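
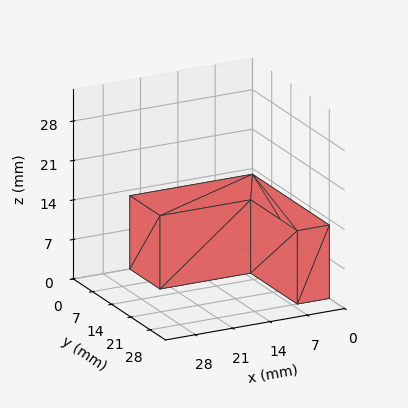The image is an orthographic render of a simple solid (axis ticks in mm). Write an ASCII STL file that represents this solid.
Reading the render: the shape is an L-shaped prism: outer 23 × 28 mm, arm thicknesses ≈ 11 mm (horizontal) and 6 mm (vertical), extruded 13 mm in z (dimensions read to the nearest mm from the axis ticks). For the STL, each face is triangulated and given an outward normal.

solid part
  facet normal 0.0000 0.0000 -1.0000
    outer loop
      vertex 23.0 11.0 0.0
      vertex 23.0 0.0 0.0
      vertex 0.0 0.0 0.0
    endloop
  endfacet
  facet normal 0.0000 0.0000 -1.0000
    outer loop
      vertex 6.0 11.0 0.0
      vertex 23.0 11.0 0.0
      vertex 0.0 0.0 0.0
    endloop
  endfacet
  facet normal 0.0000 0.0000 -1.0000
    outer loop
      vertex 6.0 28.0 0.0
      vertex 6.0 11.0 0.0
      vertex 0.0 0.0 0.0
    endloop
  endfacet
  facet normal 0.0000 0.0000 -1.0000
    outer loop
      vertex 0.0 28.0 0.0
      vertex 6.0 28.0 0.0
      vertex 0.0 0.0 0.0
    endloop
  endfacet
  facet normal 0.0000 0.0000 1.0000
    outer loop
      vertex 0.0 0.0 13.0
      vertex 23.0 0.0 13.0
      vertex 23.0 11.0 13.0
    endloop
  endfacet
  facet normal 0.0000 0.0000 1.0000
    outer loop
      vertex 0.0 0.0 13.0
      vertex 23.0 11.0 13.0
      vertex 6.0 11.0 13.0
    endloop
  endfacet
  facet normal 0.0000 0.0000 1.0000
    outer loop
      vertex 0.0 0.0 13.0
      vertex 6.0 11.0 13.0
      vertex 6.0 28.0 13.0
    endloop
  endfacet
  facet normal 0.0000 0.0000 1.0000
    outer loop
      vertex 0.0 0.0 13.0
      vertex 6.0 28.0 13.0
      vertex 0.0 28.0 13.0
    endloop
  endfacet
  facet normal 0.0000 -1.0000 0.0000
    outer loop
      vertex 0.0 0.0 0.0
      vertex 23.0 0.0 0.0
      vertex 23.0 0.0 13.0
    endloop
  endfacet
  facet normal 0.0000 -1.0000 0.0000
    outer loop
      vertex 0.0 0.0 0.0
      vertex 23.0 0.0 13.0
      vertex 0.0 0.0 13.0
    endloop
  endfacet
  facet normal 1.0000 0.0000 0.0000
    outer loop
      vertex 23.0 0.0 0.0
      vertex 23.0 11.0 0.0
      vertex 23.0 11.0 13.0
    endloop
  endfacet
  facet normal 1.0000 0.0000 0.0000
    outer loop
      vertex 23.0 0.0 0.0
      vertex 23.0 11.0 13.0
      vertex 23.0 0.0 13.0
    endloop
  endfacet
  facet normal 0.0000 1.0000 0.0000
    outer loop
      vertex 23.0 11.0 0.0
      vertex 6.0 11.0 0.0
      vertex 6.0 11.0 13.0
    endloop
  endfacet
  facet normal 0.0000 1.0000 0.0000
    outer loop
      vertex 23.0 11.0 0.0
      vertex 6.0 11.0 13.0
      vertex 23.0 11.0 13.0
    endloop
  endfacet
  facet normal 1.0000 0.0000 0.0000
    outer loop
      vertex 6.0 11.0 0.0
      vertex 6.0 28.0 0.0
      vertex 6.0 28.0 13.0
    endloop
  endfacet
  facet normal 1.0000 0.0000 0.0000
    outer loop
      vertex 6.0 11.0 0.0
      vertex 6.0 28.0 13.0
      vertex 6.0 11.0 13.0
    endloop
  endfacet
  facet normal 0.0000 1.0000 0.0000
    outer loop
      vertex 6.0 28.0 0.0
      vertex 0.0 28.0 0.0
      vertex 0.0 28.0 13.0
    endloop
  endfacet
  facet normal 0.0000 1.0000 0.0000
    outer loop
      vertex 6.0 28.0 0.0
      vertex 0.0 28.0 13.0
      vertex 6.0 28.0 13.0
    endloop
  endfacet
  facet normal -1.0000 0.0000 0.0000
    outer loop
      vertex 0.0 28.0 0.0
      vertex 0.0 0.0 0.0
      vertex 0.0 0.0 13.0
    endloop
  endfacet
  facet normal -1.0000 0.0000 0.0000
    outer loop
      vertex 0.0 28.0 0.0
      vertex 0.0 0.0 13.0
      vertex 0.0 28.0 13.0
    endloop
  endfacet
endsolid part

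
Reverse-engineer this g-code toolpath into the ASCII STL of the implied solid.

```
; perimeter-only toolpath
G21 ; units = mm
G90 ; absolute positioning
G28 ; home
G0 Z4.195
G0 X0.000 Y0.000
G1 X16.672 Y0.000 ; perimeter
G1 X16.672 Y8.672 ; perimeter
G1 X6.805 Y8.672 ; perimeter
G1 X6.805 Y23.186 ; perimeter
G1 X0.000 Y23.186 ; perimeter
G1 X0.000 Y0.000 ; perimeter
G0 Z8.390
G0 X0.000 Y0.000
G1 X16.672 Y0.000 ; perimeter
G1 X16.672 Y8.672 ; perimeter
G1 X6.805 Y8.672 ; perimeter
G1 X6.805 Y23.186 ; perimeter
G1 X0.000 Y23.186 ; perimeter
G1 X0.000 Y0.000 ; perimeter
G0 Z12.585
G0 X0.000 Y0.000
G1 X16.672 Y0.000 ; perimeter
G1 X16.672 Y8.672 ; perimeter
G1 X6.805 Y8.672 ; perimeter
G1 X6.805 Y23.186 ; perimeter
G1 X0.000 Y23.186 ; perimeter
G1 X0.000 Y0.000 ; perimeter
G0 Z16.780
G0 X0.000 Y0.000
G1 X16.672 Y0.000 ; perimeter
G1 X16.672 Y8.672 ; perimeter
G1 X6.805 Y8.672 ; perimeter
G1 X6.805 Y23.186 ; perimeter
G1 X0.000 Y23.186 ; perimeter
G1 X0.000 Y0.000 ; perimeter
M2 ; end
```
solid part
  facet normal 0.0000 0.0000 -1.0000
    outer loop
      vertex 16.672 8.672 0.000
      vertex 16.672 0.000 0.000
      vertex 0.000 0.000 0.000
    endloop
  endfacet
  facet normal 0.0000 0.0000 -1.0000
    outer loop
      vertex 6.805 8.672 0.000
      vertex 16.672 8.672 0.000
      vertex 0.000 0.000 0.000
    endloop
  endfacet
  facet normal 0.0000 0.0000 -1.0000
    outer loop
      vertex 6.805 23.186 0.000
      vertex 6.805 8.672 0.000
      vertex 0.000 0.000 0.000
    endloop
  endfacet
  facet normal 0.0000 0.0000 -1.0000
    outer loop
      vertex 0.000 23.186 0.000
      vertex 6.805 23.186 0.000
      vertex 0.000 0.000 0.000
    endloop
  endfacet
  facet normal 0.0000 0.0000 1.0000
    outer loop
      vertex 0.000 0.000 16.780
      vertex 16.672 0.000 16.780
      vertex 16.672 8.672 16.780
    endloop
  endfacet
  facet normal 0.0000 0.0000 1.0000
    outer loop
      vertex 0.000 0.000 16.780
      vertex 16.672 8.672 16.780
      vertex 6.805 8.672 16.780
    endloop
  endfacet
  facet normal 0.0000 0.0000 1.0000
    outer loop
      vertex 0.000 0.000 16.780
      vertex 6.805 8.672 16.780
      vertex 6.805 23.186 16.780
    endloop
  endfacet
  facet normal 0.0000 0.0000 1.0000
    outer loop
      vertex 0.000 0.000 16.780
      vertex 6.805 23.186 16.780
      vertex 0.000 23.186 16.780
    endloop
  endfacet
  facet normal 0.0000 -1.0000 0.0000
    outer loop
      vertex 0.000 0.000 0.000
      vertex 16.672 0.000 0.000
      vertex 16.672 0.000 16.780
    endloop
  endfacet
  facet normal 0.0000 -1.0000 0.0000
    outer loop
      vertex 0.000 0.000 0.000
      vertex 16.672 0.000 16.780
      vertex 0.000 0.000 16.780
    endloop
  endfacet
  facet normal 1.0000 0.0000 0.0000
    outer loop
      vertex 16.672 0.000 0.000
      vertex 16.672 8.672 0.000
      vertex 16.672 8.672 16.780
    endloop
  endfacet
  facet normal 1.0000 0.0000 0.0000
    outer loop
      vertex 16.672 0.000 0.000
      vertex 16.672 8.672 16.780
      vertex 16.672 0.000 16.780
    endloop
  endfacet
  facet normal 0.0000 1.0000 0.0000
    outer loop
      vertex 16.672 8.672 0.000
      vertex 6.805 8.672 0.000
      vertex 6.805 8.672 16.780
    endloop
  endfacet
  facet normal 0.0000 1.0000 0.0000
    outer loop
      vertex 16.672 8.672 0.000
      vertex 6.805 8.672 16.780
      vertex 16.672 8.672 16.780
    endloop
  endfacet
  facet normal 1.0000 0.0000 0.0000
    outer loop
      vertex 6.805 8.672 0.000
      vertex 6.805 23.186 0.000
      vertex 6.805 23.186 16.780
    endloop
  endfacet
  facet normal 1.0000 0.0000 0.0000
    outer loop
      vertex 6.805 8.672 0.000
      vertex 6.805 23.186 16.780
      vertex 6.805 8.672 16.780
    endloop
  endfacet
  facet normal 0.0000 1.0000 0.0000
    outer loop
      vertex 6.805 23.186 0.000
      vertex 0.000 23.186 0.000
      vertex 0.000 23.186 16.780
    endloop
  endfacet
  facet normal 0.0000 1.0000 0.0000
    outer loop
      vertex 6.805 23.186 0.000
      vertex 0.000 23.186 16.780
      vertex 6.805 23.186 16.780
    endloop
  endfacet
  facet normal -1.0000 0.0000 0.0000
    outer loop
      vertex 0.000 23.186 0.000
      vertex 0.000 0.000 0.000
      vertex 0.000 0.000 16.780
    endloop
  endfacet
  facet normal -1.0000 0.0000 0.0000
    outer loop
      vertex 0.000 23.186 0.000
      vertex 0.000 0.000 16.780
      vertex 0.000 23.186 16.780
    endloop
  endfacet
endsolid part

The G0 Z moves step by Δz≈4.195 mm. Every layer's G1 loop is the same polygon, so the solid is a straight extrusion of it from z=0 to z≈16.8. Closing with flat bottom and top caps and triangulating gives 20 facets — an L-shaped prism: outer 16.7 × 23.2 mm, arm thicknesses ≈ 8.67 mm (horizontal) and 6.8 mm (vertical), extruded 16.8 mm in z.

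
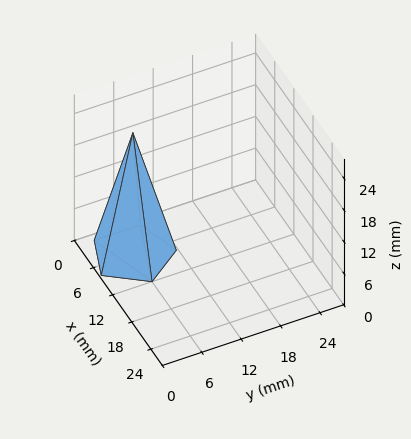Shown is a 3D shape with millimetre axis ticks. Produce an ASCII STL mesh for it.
Reading the render: the shape is a regular 5-sided pyramid, base circumscribed radius ≈ 6 mm, apex at z ≈ 23 mm (dimensions read to the nearest mm from the axis ticks). For the STL, each face is triangulated and given an outward normal.

solid part
  facet normal 0.0000 0.0000 -1.0000
    outer loop
      vertex 1.15 9.53 0.00
      vertex 7.85 11.71 0.00
      vertex 12.00 6.00 0.00
    endloop
  endfacet
  facet normal 0.0000 0.0000 -1.0000
    outer loop
      vertex 1.15 2.47 0.00
      vertex 1.15 9.53 0.00
      vertex 12.00 6.00 0.00
    endloop
  endfacet
  facet normal 0.0000 0.0000 -1.0000
    outer loop
      vertex 7.85 0.29 0.00
      vertex 1.15 2.47 0.00
      vertex 12.00 6.00 0.00
    endloop
  endfacet
  facet normal 0.7915 0.5753 0.2065
    outer loop
      vertex 12.00 6.00 0.00
      vertex 7.85 11.71 0.00
      vertex 6.00 6.00 23.00
    endloop
  endfacet
  facet normal -0.3027 0.9304 0.2066
    outer loop
      vertex 7.85 11.71 0.00
      vertex 1.15 9.53 0.00
      vertex 6.00 6.00 23.00
    endloop
  endfacet
  facet normal -0.9785 0.0000 0.2063
    outer loop
      vertex 1.15 9.53 0.00
      vertex 1.15 2.47 0.00
      vertex 6.00 6.00 23.00
    endloop
  endfacet
  facet normal -0.3027 -0.9304 0.2066
    outer loop
      vertex 1.15 2.47 0.00
      vertex 7.85 0.29 0.00
      vertex 6.00 6.00 23.00
    endloop
  endfacet
  facet normal 0.7915 -0.5753 0.2065
    outer loop
      vertex 7.85 0.29 0.00
      vertex 12.00 6.00 0.00
      vertex 6.00 6.00 23.00
    endloop
  endfacet
endsolid part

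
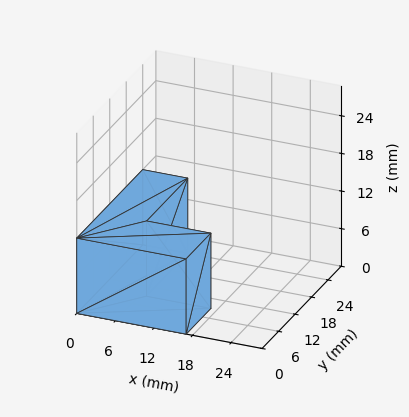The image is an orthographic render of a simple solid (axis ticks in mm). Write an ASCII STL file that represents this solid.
Reading the render: the shape is an L-shaped prism: outer 17 × 24 mm, arm thicknesses ≈ 9 mm (horizontal) and 7 mm (vertical), extruded 12 mm in z (dimensions read to the nearest mm from the axis ticks). For the STL, each face is triangulated and given an outward normal.

solid part
  facet normal 0.0000 0.0000 -1.0000
    outer loop
      vertex 17.000 9.000 0.000
      vertex 17.000 0.000 0.000
      vertex 0.000 0.000 0.000
    endloop
  endfacet
  facet normal 0.0000 0.0000 -1.0000
    outer loop
      vertex 7.000 9.000 0.000
      vertex 17.000 9.000 0.000
      vertex 0.000 0.000 0.000
    endloop
  endfacet
  facet normal 0.0000 0.0000 -1.0000
    outer loop
      vertex 7.000 24.000 0.000
      vertex 7.000 9.000 0.000
      vertex 0.000 0.000 0.000
    endloop
  endfacet
  facet normal 0.0000 0.0000 -1.0000
    outer loop
      vertex 0.000 24.000 0.000
      vertex 7.000 24.000 0.000
      vertex 0.000 0.000 0.000
    endloop
  endfacet
  facet normal 0.0000 0.0000 1.0000
    outer loop
      vertex 0.000 0.000 12.000
      vertex 17.000 0.000 12.000
      vertex 17.000 9.000 12.000
    endloop
  endfacet
  facet normal 0.0000 0.0000 1.0000
    outer loop
      vertex 0.000 0.000 12.000
      vertex 17.000 9.000 12.000
      vertex 7.000 9.000 12.000
    endloop
  endfacet
  facet normal 0.0000 0.0000 1.0000
    outer loop
      vertex 0.000 0.000 12.000
      vertex 7.000 9.000 12.000
      vertex 7.000 24.000 12.000
    endloop
  endfacet
  facet normal 0.0000 0.0000 1.0000
    outer loop
      vertex 0.000 0.000 12.000
      vertex 7.000 24.000 12.000
      vertex 0.000 24.000 12.000
    endloop
  endfacet
  facet normal 0.0000 -1.0000 0.0000
    outer loop
      vertex 0.000 0.000 0.000
      vertex 17.000 0.000 0.000
      vertex 17.000 0.000 12.000
    endloop
  endfacet
  facet normal 0.0000 -1.0000 0.0000
    outer loop
      vertex 0.000 0.000 0.000
      vertex 17.000 0.000 12.000
      vertex 0.000 0.000 12.000
    endloop
  endfacet
  facet normal 1.0000 0.0000 0.0000
    outer loop
      vertex 17.000 0.000 0.000
      vertex 17.000 9.000 0.000
      vertex 17.000 9.000 12.000
    endloop
  endfacet
  facet normal 1.0000 0.0000 0.0000
    outer loop
      vertex 17.000 0.000 0.000
      vertex 17.000 9.000 12.000
      vertex 17.000 0.000 12.000
    endloop
  endfacet
  facet normal 0.0000 1.0000 0.0000
    outer loop
      vertex 17.000 9.000 0.000
      vertex 7.000 9.000 0.000
      vertex 7.000 9.000 12.000
    endloop
  endfacet
  facet normal 0.0000 1.0000 0.0000
    outer loop
      vertex 17.000 9.000 0.000
      vertex 7.000 9.000 12.000
      vertex 17.000 9.000 12.000
    endloop
  endfacet
  facet normal 1.0000 0.0000 0.0000
    outer loop
      vertex 7.000 9.000 0.000
      vertex 7.000 24.000 0.000
      vertex 7.000 24.000 12.000
    endloop
  endfacet
  facet normal 1.0000 0.0000 0.0000
    outer loop
      vertex 7.000 9.000 0.000
      vertex 7.000 24.000 12.000
      vertex 7.000 9.000 12.000
    endloop
  endfacet
  facet normal 0.0000 1.0000 0.0000
    outer loop
      vertex 7.000 24.000 0.000
      vertex 0.000 24.000 0.000
      vertex 0.000 24.000 12.000
    endloop
  endfacet
  facet normal 0.0000 1.0000 0.0000
    outer loop
      vertex 7.000 24.000 0.000
      vertex 0.000 24.000 12.000
      vertex 7.000 24.000 12.000
    endloop
  endfacet
  facet normal -1.0000 0.0000 0.0000
    outer loop
      vertex 0.000 24.000 0.000
      vertex 0.000 0.000 0.000
      vertex 0.000 0.000 12.000
    endloop
  endfacet
  facet normal -1.0000 0.0000 0.0000
    outer loop
      vertex 0.000 24.000 0.000
      vertex 0.000 0.000 12.000
      vertex 0.000 24.000 12.000
    endloop
  endfacet
endsolid part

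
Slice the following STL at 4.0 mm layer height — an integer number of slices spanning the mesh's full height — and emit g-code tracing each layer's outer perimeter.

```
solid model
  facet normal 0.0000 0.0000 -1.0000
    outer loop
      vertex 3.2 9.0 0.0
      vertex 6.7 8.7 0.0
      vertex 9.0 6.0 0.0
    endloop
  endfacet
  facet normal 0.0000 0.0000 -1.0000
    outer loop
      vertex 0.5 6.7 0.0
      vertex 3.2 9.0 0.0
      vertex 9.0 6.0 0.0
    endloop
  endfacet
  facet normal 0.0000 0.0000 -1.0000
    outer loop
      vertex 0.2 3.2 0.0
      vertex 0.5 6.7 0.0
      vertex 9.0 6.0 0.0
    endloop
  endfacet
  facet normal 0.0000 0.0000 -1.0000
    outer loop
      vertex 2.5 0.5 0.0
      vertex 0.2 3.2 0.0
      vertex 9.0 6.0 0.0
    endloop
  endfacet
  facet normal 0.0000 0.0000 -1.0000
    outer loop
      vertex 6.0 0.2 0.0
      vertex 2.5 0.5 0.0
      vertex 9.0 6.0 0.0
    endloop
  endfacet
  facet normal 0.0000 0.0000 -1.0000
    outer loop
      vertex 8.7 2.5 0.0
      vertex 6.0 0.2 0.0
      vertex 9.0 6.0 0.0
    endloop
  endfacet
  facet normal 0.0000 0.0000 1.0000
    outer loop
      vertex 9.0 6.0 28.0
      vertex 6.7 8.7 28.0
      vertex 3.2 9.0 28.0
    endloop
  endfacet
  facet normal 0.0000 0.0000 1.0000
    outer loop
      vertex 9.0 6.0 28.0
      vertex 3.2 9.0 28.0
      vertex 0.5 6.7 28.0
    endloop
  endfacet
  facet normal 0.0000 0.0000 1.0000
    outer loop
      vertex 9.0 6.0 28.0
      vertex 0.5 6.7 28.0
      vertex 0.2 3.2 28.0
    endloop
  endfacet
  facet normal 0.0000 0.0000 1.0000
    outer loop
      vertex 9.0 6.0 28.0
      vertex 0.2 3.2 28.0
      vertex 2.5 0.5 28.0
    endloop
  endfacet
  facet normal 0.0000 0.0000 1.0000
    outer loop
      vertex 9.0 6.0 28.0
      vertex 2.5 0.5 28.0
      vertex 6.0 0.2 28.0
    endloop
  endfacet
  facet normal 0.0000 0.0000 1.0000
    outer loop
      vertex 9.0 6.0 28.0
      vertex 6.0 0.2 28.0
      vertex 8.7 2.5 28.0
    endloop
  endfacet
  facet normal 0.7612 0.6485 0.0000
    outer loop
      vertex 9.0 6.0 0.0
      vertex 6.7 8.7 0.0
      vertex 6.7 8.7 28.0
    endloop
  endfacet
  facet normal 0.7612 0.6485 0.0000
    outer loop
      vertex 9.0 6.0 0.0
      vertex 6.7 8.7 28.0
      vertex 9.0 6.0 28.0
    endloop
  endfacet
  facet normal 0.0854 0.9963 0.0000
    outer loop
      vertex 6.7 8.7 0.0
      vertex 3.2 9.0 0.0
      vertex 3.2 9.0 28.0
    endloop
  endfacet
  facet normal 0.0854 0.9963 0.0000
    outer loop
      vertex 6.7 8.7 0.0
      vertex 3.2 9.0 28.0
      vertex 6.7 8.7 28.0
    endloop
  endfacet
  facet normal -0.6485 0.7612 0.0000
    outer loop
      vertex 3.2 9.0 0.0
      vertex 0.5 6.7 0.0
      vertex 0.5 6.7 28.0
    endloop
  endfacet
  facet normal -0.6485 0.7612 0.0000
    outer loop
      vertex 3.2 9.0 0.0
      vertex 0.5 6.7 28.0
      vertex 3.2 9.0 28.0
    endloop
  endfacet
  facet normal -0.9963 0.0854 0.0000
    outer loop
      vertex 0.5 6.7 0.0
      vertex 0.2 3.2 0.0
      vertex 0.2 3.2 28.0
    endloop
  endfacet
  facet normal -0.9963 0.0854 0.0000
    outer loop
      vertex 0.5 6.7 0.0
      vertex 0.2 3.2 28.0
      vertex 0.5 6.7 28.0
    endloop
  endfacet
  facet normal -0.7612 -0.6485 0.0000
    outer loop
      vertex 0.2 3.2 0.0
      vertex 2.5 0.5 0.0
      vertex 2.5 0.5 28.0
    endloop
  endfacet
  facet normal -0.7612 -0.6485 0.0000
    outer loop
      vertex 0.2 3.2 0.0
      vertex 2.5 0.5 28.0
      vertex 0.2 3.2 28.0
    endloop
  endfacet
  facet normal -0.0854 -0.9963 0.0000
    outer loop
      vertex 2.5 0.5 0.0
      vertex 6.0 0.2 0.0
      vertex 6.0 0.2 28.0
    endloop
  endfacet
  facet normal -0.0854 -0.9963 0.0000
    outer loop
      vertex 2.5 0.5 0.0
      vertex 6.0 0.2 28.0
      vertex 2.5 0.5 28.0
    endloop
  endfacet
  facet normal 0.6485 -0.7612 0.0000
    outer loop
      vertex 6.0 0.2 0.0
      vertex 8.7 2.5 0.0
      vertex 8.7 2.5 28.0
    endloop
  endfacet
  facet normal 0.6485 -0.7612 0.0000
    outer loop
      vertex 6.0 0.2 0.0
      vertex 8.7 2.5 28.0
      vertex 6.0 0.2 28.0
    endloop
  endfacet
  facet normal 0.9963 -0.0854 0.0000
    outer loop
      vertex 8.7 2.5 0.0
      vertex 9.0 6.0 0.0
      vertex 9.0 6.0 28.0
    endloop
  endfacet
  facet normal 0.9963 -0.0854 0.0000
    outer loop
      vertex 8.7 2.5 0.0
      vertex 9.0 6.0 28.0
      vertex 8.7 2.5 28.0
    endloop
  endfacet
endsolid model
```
; perimeter-only toolpath
G21 ; units = mm
G90 ; absolute positioning
G28 ; home
; layer 1
G0 Z4.0
G0 X9.0 Y6.0
G1 X6.7 Y8.7
G1 X3.2 Y9.0
G1 X0.5 Y6.7
G1 X0.2 Y3.2
G1 X2.5 Y0.5
G1 X6.0 Y0.2
G1 X8.7 Y2.5
G1 X9.0 Y6.0
; layer 2
G0 Z8.0
G0 X9.0 Y6.0
G1 X6.7 Y8.7
G1 X3.2 Y9.0
G1 X0.5 Y6.7
G1 X0.2 Y3.2
G1 X2.5 Y0.5
G1 X6.0 Y0.2
G1 X8.7 Y2.5
G1 X9.0 Y6.0
; layer 3
G0 Z12.0
G0 X9.0 Y6.0
G1 X6.7 Y8.7
G1 X3.2 Y9.0
G1 X0.5 Y6.7
G1 X0.2 Y3.2
G1 X2.5 Y0.5
G1 X6.0 Y0.2
G1 X8.7 Y2.5
G1 X9.0 Y6.0
; layer 4
G0 Z16.0
G0 X9.0 Y6.0
G1 X6.7 Y8.7
G1 X3.2 Y9.0
G1 X0.5 Y6.7
G1 X0.2 Y3.2
G1 X2.5 Y0.5
G1 X6.0 Y0.2
G1 X8.7 Y2.5
G1 X9.0 Y6.0
; layer 5
G0 Z20.0
G0 X9.0 Y6.0
G1 X6.7 Y8.7
G1 X3.2 Y9.0
G1 X0.5 Y6.7
G1 X0.2 Y3.2
G1 X2.5 Y0.5
G1 X6.0 Y0.2
G1 X8.7 Y2.5
G1 X9.0 Y6.0
; layer 6
G0 Z24.0
G0 X9.0 Y6.0
G1 X6.7 Y8.7
G1 X3.2 Y9.0
G1 X0.5 Y6.7
G1 X0.2 Y3.2
G1 X2.5 Y0.5
G1 X6.0 Y0.2
G1 X8.7 Y2.5
G1 X9.0 Y6.0
; layer 7
G0 Z28.0
G0 X9.0 Y6.0
G1 X6.7 Y8.7
G1 X3.2 Y9.0
G1 X0.5 Y6.7
G1 X0.2 Y3.2
G1 X2.5 Y0.5
G1 X6.0 Y0.2
G1 X8.7 Y2.5
G1 X9.0 Y6.0
M2 ; end

The solid is a regular 8-sided prism (a cylinder approximated with 8 flat sides), circumscribed radius ≈ 4.6 mm, height ≈ 28 mm. Slicing at Δz = 4.0 mm — 7 equal slices spanning the solid's height, so layer i sits at z = i·h/7 — gives 7 non-empty perimeters. Each is a 8-segment closed polygon; G0 lifts to the layer z and rapids to the start vertex, then G1 traces the edges.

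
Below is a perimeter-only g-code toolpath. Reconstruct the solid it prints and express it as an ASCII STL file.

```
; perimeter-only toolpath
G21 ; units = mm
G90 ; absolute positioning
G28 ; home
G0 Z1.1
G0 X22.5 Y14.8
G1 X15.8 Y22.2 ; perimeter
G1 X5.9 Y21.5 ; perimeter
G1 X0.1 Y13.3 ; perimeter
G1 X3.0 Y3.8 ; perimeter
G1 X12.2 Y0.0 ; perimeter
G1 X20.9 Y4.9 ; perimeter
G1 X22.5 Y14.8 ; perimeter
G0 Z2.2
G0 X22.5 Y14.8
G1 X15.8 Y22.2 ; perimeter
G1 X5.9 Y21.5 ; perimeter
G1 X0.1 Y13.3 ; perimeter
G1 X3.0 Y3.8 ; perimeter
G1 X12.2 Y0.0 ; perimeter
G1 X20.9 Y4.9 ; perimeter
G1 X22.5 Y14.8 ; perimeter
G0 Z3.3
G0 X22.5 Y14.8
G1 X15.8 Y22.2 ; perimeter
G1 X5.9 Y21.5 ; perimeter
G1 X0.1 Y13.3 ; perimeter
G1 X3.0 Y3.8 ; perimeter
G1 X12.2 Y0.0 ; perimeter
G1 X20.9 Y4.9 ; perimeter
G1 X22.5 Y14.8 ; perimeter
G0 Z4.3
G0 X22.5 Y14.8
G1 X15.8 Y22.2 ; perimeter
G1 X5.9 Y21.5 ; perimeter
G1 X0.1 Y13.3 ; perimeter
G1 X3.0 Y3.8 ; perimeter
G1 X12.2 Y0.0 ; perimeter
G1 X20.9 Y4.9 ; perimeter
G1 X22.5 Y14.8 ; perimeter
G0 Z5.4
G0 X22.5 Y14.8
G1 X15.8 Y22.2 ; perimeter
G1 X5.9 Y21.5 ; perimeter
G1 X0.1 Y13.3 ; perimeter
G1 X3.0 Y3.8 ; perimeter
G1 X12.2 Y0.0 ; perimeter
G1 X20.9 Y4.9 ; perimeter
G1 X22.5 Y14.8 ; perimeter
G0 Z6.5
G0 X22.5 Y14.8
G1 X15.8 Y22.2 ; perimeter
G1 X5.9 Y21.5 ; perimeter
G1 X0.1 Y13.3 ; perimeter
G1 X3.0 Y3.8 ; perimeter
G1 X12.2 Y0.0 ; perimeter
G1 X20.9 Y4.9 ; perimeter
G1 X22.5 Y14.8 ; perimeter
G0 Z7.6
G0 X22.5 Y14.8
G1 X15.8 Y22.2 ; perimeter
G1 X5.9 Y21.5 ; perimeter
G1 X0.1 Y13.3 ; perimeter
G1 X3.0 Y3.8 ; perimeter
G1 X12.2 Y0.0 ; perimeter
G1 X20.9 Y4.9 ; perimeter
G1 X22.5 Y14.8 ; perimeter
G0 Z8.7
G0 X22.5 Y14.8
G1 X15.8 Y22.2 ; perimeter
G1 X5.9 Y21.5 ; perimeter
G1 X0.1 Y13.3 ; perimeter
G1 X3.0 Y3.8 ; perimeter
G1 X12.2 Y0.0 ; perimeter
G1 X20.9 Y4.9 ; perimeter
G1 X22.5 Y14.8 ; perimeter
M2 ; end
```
solid part
  facet normal 0.0000 0.0000 -1.0000
    outer loop
      vertex 5.9 21.5 0.0
      vertex 15.8 22.2 0.0
      vertex 22.5 14.8 0.0
    endloop
  endfacet
  facet normal 0.0000 0.0000 -1.0000
    outer loop
      vertex 0.1 13.3 0.0
      vertex 5.9 21.5 0.0
      vertex 22.5 14.8 0.0
    endloop
  endfacet
  facet normal 0.0000 0.0000 -1.0000
    outer loop
      vertex 3.0 3.8 0.0
      vertex 0.1 13.3 0.0
      vertex 22.5 14.8 0.0
    endloop
  endfacet
  facet normal 0.0000 0.0000 -1.0000
    outer loop
      vertex 12.2 0.0 0.0
      vertex 3.0 3.8 0.0
      vertex 22.5 14.8 0.0
    endloop
  endfacet
  facet normal 0.0000 0.0000 -1.0000
    outer loop
      vertex 20.9 4.9 0.0
      vertex 12.2 0.0 0.0
      vertex 22.5 14.8 0.0
    endloop
  endfacet
  facet normal 0.0000 0.0000 1.0000
    outer loop
      vertex 22.5 14.8 8.7
      vertex 15.8 22.2 8.7
      vertex 5.9 21.5 8.7
    endloop
  endfacet
  facet normal 0.0000 0.0000 1.0000
    outer loop
      vertex 22.5 14.8 8.7
      vertex 5.9 21.5 8.7
      vertex 0.1 13.3 8.7
    endloop
  endfacet
  facet normal 0.0000 0.0000 1.0000
    outer loop
      vertex 22.5 14.8 8.7
      vertex 0.1 13.3 8.7
      vertex 3.0 3.8 8.7
    endloop
  endfacet
  facet normal 0.0000 0.0000 1.0000
    outer loop
      vertex 22.5 14.8 8.7
      vertex 3.0 3.8 8.7
      vertex 12.2 0.0 8.7
    endloop
  endfacet
  facet normal 0.0000 0.0000 1.0000
    outer loop
      vertex 22.5 14.8 8.7
      vertex 12.2 0.0 8.7
      vertex 20.9 4.9 8.7
    endloop
  endfacet
  facet normal 0.7413 0.6712 0.0000
    outer loop
      vertex 22.5 14.8 0.0
      vertex 15.8 22.2 0.0
      vertex 15.8 22.2 8.7
    endloop
  endfacet
  facet normal 0.7413 0.6712 0.0000
    outer loop
      vertex 22.5 14.8 0.0
      vertex 15.8 22.2 8.7
      vertex 22.5 14.8 8.7
    endloop
  endfacet
  facet normal -0.0705 0.9975 0.0000
    outer loop
      vertex 15.8 22.2 0.0
      vertex 5.9 21.5 0.0
      vertex 5.9 21.5 8.7
    endloop
  endfacet
  facet normal -0.0705 0.9975 0.0000
    outer loop
      vertex 15.8 22.2 0.0
      vertex 5.9 21.5 8.7
      vertex 15.8 22.2 8.7
    endloop
  endfacet
  facet normal -0.8164 0.5775 0.0000
    outer loop
      vertex 5.9 21.5 0.0
      vertex 0.1 13.3 0.0
      vertex 0.1 13.3 8.7
    endloop
  endfacet
  facet normal -0.8164 0.5775 0.0000
    outer loop
      vertex 5.9 21.5 0.0
      vertex 0.1 13.3 8.7
      vertex 5.9 21.5 8.7
    endloop
  endfacet
  facet normal -0.9564 -0.2920 0.0000
    outer loop
      vertex 0.1 13.3 0.0
      vertex 3.0 3.8 0.0
      vertex 3.0 3.8 8.7
    endloop
  endfacet
  facet normal -0.9564 -0.2920 0.0000
    outer loop
      vertex 0.1 13.3 0.0
      vertex 3.0 3.8 8.7
      vertex 0.1 13.3 8.7
    endloop
  endfacet
  facet normal -0.3818 -0.9243 0.0000
    outer loop
      vertex 3.0 3.8 0.0
      vertex 12.2 0.0 0.0
      vertex 12.2 0.0 8.7
    endloop
  endfacet
  facet normal -0.3818 -0.9243 0.0000
    outer loop
      vertex 3.0 3.8 0.0
      vertex 12.2 0.0 8.7
      vertex 3.0 3.8 8.7
    endloop
  endfacet
  facet normal 0.4907 -0.8713 0.0000
    outer loop
      vertex 12.2 0.0 0.0
      vertex 20.9 4.9 0.0
      vertex 20.9 4.9 8.7
    endloop
  endfacet
  facet normal 0.4907 -0.8713 0.0000
    outer loop
      vertex 12.2 0.0 0.0
      vertex 20.9 4.9 8.7
      vertex 12.2 0.0 8.7
    endloop
  endfacet
  facet normal 0.9872 -0.1595 0.0000
    outer loop
      vertex 20.9 4.9 0.0
      vertex 22.5 14.8 0.0
      vertex 22.5 14.8 8.7
    endloop
  endfacet
  facet normal 0.9872 -0.1595 0.0000
    outer loop
      vertex 20.9 4.9 0.0
      vertex 22.5 14.8 8.7
      vertex 20.9 4.9 8.7
    endloop
  endfacet
endsolid part

The G0 Z moves step by Δz≈1.1 mm. Every layer's G1 loop is the same polygon, so the solid is a straight extrusion of it from z=0 to z≈8.7. Closing with flat bottom and top caps and triangulating gives 24 facets — a regular 7-sided prism (a cylinder approximated with 7 flat sides), circumscribed radius ≈ 11.5 mm, height ≈ 8.7 mm.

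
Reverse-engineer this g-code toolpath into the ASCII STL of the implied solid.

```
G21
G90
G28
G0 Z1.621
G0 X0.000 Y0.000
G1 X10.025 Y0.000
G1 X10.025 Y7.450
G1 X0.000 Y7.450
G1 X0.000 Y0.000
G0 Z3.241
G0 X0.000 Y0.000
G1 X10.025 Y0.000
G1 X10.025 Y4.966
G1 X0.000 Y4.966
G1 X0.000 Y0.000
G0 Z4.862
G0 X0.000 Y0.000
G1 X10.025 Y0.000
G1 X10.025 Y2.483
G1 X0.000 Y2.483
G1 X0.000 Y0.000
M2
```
solid part
  facet normal 0.0000 0.0000 -1.0000
    outer loop
      vertex 10.025 9.933 0.000
      vertex 10.025 0.000 0.000
      vertex 0.000 0.000 0.000
    endloop
  endfacet
  facet normal 0.0000 0.0000 -1.0000
    outer loop
      vertex 0.000 9.933 0.000
      vertex 10.025 9.933 0.000
      vertex 0.000 0.000 0.000
    endloop
  endfacet
  facet normal 0.0000 -1.0000 0.0000
    outer loop
      vertex 0.000 0.000 0.000
      vertex 10.025 0.000 0.000
      vertex 10.025 0.000 6.482
    endloop
  endfacet
  facet normal 0.0000 -1.0000 0.0000
    outer loop
      vertex 0.000 0.000 0.000
      vertex 10.025 0.000 6.482
      vertex 0.000 0.000 6.482
    endloop
  endfacet
  facet normal 0.0000 0.5465 0.8375
    outer loop
      vertex 0.000 0.000 6.482
      vertex 10.025 0.000 6.482
      vertex 10.025 9.933 0.000
    endloop
  endfacet
  facet normal 0.0000 0.5465 0.8375
    outer loop
      vertex 0.000 0.000 6.482
      vertex 10.025 9.933 0.000
      vertex 0.000 9.933 0.000
    endloop
  endfacet
  facet normal -1.0000 0.0000 0.0000
    outer loop
      vertex 0.000 0.000 6.482
      vertex 0.000 9.933 0.000
      vertex 0.000 0.000 0.000
    endloop
  endfacet
  facet normal 1.0000 0.0000 0.0000
    outer loop
      vertex 10.025 0.000 0.000
      vertex 10.025 9.933 0.000
      vertex 10.025 0.000 6.482
    endloop
  endfacet
endsolid part

The G0 Z moves step by Δz≈1.621 mm. The G1 loops shrink linearly with z, so the solid tapers from its base footprint up to z≈6.48. Closing with a flat bottom cap and the tapered top and triangulating gives 8 facets — a wedge (ramp): 10 × 9.93 mm base, rising to 6.48 mm along the y=0 edge and sloping linearly to z=0 at y=9.93.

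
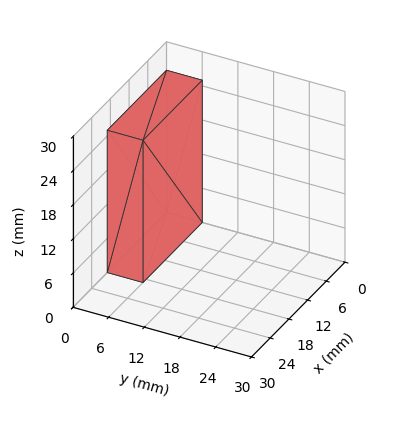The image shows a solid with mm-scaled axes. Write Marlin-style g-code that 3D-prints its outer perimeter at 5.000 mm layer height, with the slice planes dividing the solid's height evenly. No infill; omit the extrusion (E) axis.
Reading the render: the shape is a rectangular box, roughly 19 × 6 mm footprint and 25 mm tall (dimensions read to the nearest mm from the axis ticks). For the g-code, the solid's height is divided into equal slices at the stated Δz and each level perimeter traced with G1 moves after a G0 lift.

; perimeter-only toolpath
G21 ; units = mm
G90 ; absolute positioning
G28 ; home
; layer 1
G0 Z5.000
G0 X0.000 Y0.000
G1 X19.000 Y0.000
G1 X19.000 Y6.000
G1 X0.000 Y6.000
G1 X0.000 Y0.000
; layer 2
G0 Z10.000
G0 X0.000 Y0.000
G1 X19.000 Y0.000
G1 X19.000 Y6.000
G1 X0.000 Y6.000
G1 X0.000 Y0.000
; layer 3
G0 Z15.000
G0 X0.000 Y0.000
G1 X19.000 Y0.000
G1 X19.000 Y6.000
G1 X0.000 Y6.000
G1 X0.000 Y0.000
; layer 4
G0 Z20.000
G0 X0.000 Y0.000
G1 X19.000 Y0.000
G1 X19.000 Y6.000
G1 X0.000 Y6.000
G1 X0.000 Y0.000
; layer 5
G0 Z25.000
G0 X0.000 Y0.000
G1 X19.000 Y0.000
G1 X19.000 Y6.000
G1 X0.000 Y6.000
G1 X0.000 Y0.000
M2 ; end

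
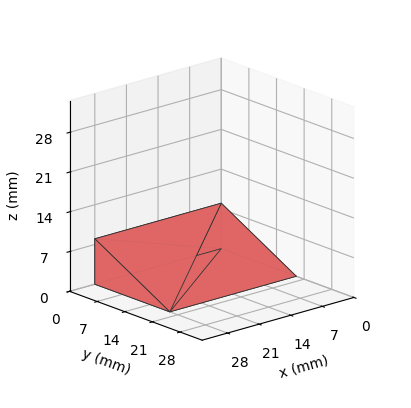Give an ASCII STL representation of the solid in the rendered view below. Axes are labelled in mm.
Reading the render: the shape is a wedge (ramp): 28 × 19 mm base, rising to 8 mm along the y=0 edge and sloping linearly to z=0 at y=19 (dimensions read to the nearest mm from the axis ticks). For the STL, each face is triangulated and given an outward normal.

solid part
  facet normal 0.0000 0.0000 -1.0000
    outer loop
      vertex 28.0 19.0 0.0
      vertex 28.0 0.0 0.0
      vertex 0.0 0.0 0.0
    endloop
  endfacet
  facet normal 0.0000 0.0000 -1.0000
    outer loop
      vertex 0.0 19.0 0.0
      vertex 28.0 19.0 0.0
      vertex 0.0 0.0 0.0
    endloop
  endfacet
  facet normal 0.0000 -1.0000 0.0000
    outer loop
      vertex 0.0 0.0 0.0
      vertex 28.0 0.0 0.0
      vertex 28.0 0.0 8.0
    endloop
  endfacet
  facet normal 0.0000 -1.0000 0.0000
    outer loop
      vertex 0.0 0.0 0.0
      vertex 28.0 0.0 8.0
      vertex 0.0 0.0 8.0
    endloop
  endfacet
  facet normal 0.0000 0.3881 0.9216
    outer loop
      vertex 0.0 0.0 8.0
      vertex 28.0 0.0 8.0
      vertex 28.0 19.0 0.0
    endloop
  endfacet
  facet normal 0.0000 0.3881 0.9216
    outer loop
      vertex 0.0 0.0 8.0
      vertex 28.0 19.0 0.0
      vertex 0.0 19.0 0.0
    endloop
  endfacet
  facet normal -1.0000 0.0000 0.0000
    outer loop
      vertex 0.0 0.0 8.0
      vertex 0.0 19.0 0.0
      vertex 0.0 0.0 0.0
    endloop
  endfacet
  facet normal 1.0000 0.0000 0.0000
    outer loop
      vertex 28.0 0.0 0.0
      vertex 28.0 19.0 0.0
      vertex 28.0 0.0 8.0
    endloop
  endfacet
endsolid part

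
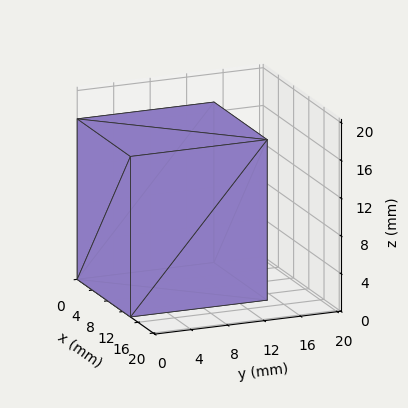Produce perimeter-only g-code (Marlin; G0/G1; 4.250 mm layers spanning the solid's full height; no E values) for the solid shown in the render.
Reading the render: the shape is a rectangular box, roughly 14 × 15 mm footprint and 17 mm tall (dimensions read to the nearest mm from the axis ticks). For the g-code, the solid's height is divided into equal slices at the stated Δz and each level perimeter traced with G1 moves after a G0 lift.

; perimeter-only toolpath
G21 ; units = mm
G90 ; absolute positioning
G28 ; home
; layer 1
G0 Z4.250
G0 X0.000 Y0.000
G1 X14.000 Y0.000
G1 X14.000 Y15.000
G1 X0.000 Y15.000
G1 X0.000 Y0.000
; layer 2
G0 Z8.500
G0 X0.000 Y0.000
G1 X14.000 Y0.000
G1 X14.000 Y15.000
G1 X0.000 Y15.000
G1 X0.000 Y0.000
; layer 3
G0 Z12.750
G0 X0.000 Y0.000
G1 X14.000 Y0.000
G1 X14.000 Y15.000
G1 X0.000 Y15.000
G1 X0.000 Y0.000
; layer 4
G0 Z17.000
G0 X0.000 Y0.000
G1 X14.000 Y0.000
G1 X14.000 Y15.000
G1 X0.000 Y15.000
G1 X0.000 Y0.000
M2 ; end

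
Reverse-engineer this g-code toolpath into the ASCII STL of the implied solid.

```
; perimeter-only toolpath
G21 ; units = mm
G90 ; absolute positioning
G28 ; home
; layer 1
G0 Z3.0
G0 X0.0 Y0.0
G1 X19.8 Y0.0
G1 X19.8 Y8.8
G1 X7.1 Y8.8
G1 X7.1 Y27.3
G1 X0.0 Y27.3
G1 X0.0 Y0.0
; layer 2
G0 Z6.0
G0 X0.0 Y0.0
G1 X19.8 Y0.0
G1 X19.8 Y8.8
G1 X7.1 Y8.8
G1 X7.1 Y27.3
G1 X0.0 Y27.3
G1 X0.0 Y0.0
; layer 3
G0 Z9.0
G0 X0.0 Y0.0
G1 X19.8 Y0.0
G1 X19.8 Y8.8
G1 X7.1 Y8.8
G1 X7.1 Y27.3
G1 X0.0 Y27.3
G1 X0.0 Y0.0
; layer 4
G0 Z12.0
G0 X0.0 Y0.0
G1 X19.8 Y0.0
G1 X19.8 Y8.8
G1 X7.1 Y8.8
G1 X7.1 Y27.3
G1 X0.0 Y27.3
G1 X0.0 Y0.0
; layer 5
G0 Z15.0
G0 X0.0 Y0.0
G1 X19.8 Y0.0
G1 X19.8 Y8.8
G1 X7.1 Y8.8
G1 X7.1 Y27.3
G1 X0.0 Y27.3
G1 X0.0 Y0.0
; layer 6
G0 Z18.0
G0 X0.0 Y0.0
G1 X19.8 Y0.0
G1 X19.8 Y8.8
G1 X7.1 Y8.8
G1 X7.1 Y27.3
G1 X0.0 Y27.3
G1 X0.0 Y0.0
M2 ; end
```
solid part
  facet normal 0.0000 0.0000 -1.0000
    outer loop
      vertex 19.8 8.8 0.0
      vertex 19.8 0.0 0.0
      vertex 0.0 0.0 0.0
    endloop
  endfacet
  facet normal 0.0000 0.0000 -1.0000
    outer loop
      vertex 7.1 8.8 0.0
      vertex 19.8 8.8 0.0
      vertex 0.0 0.0 0.0
    endloop
  endfacet
  facet normal 0.0000 0.0000 -1.0000
    outer loop
      vertex 7.1 27.3 0.0
      vertex 7.1 8.8 0.0
      vertex 0.0 0.0 0.0
    endloop
  endfacet
  facet normal 0.0000 0.0000 -1.0000
    outer loop
      vertex 0.0 27.3 0.0
      vertex 7.1 27.3 0.0
      vertex 0.0 0.0 0.0
    endloop
  endfacet
  facet normal 0.0000 0.0000 1.0000
    outer loop
      vertex 0.0 0.0 18.0
      vertex 19.8 0.0 18.0
      vertex 19.8 8.8 18.0
    endloop
  endfacet
  facet normal 0.0000 0.0000 1.0000
    outer loop
      vertex 0.0 0.0 18.0
      vertex 19.8 8.8 18.0
      vertex 7.1 8.8 18.0
    endloop
  endfacet
  facet normal 0.0000 0.0000 1.0000
    outer loop
      vertex 0.0 0.0 18.0
      vertex 7.1 8.8 18.0
      vertex 7.1 27.3 18.0
    endloop
  endfacet
  facet normal 0.0000 0.0000 1.0000
    outer loop
      vertex 0.0 0.0 18.0
      vertex 7.1 27.3 18.0
      vertex 0.0 27.3 18.0
    endloop
  endfacet
  facet normal 0.0000 -1.0000 0.0000
    outer loop
      vertex 0.0 0.0 0.0
      vertex 19.8 0.0 0.0
      vertex 19.8 0.0 18.0
    endloop
  endfacet
  facet normal 0.0000 -1.0000 0.0000
    outer loop
      vertex 0.0 0.0 0.0
      vertex 19.8 0.0 18.0
      vertex 0.0 0.0 18.0
    endloop
  endfacet
  facet normal 1.0000 0.0000 0.0000
    outer loop
      vertex 19.8 0.0 0.0
      vertex 19.8 8.8 0.0
      vertex 19.8 8.8 18.0
    endloop
  endfacet
  facet normal 1.0000 0.0000 0.0000
    outer loop
      vertex 19.8 0.0 0.0
      vertex 19.8 8.8 18.0
      vertex 19.8 0.0 18.0
    endloop
  endfacet
  facet normal 0.0000 1.0000 0.0000
    outer loop
      vertex 19.8 8.8 0.0
      vertex 7.1 8.8 0.0
      vertex 7.1 8.8 18.0
    endloop
  endfacet
  facet normal 0.0000 1.0000 0.0000
    outer loop
      vertex 19.8 8.8 0.0
      vertex 7.1 8.8 18.0
      vertex 19.8 8.8 18.0
    endloop
  endfacet
  facet normal 1.0000 0.0000 0.0000
    outer loop
      vertex 7.1 8.8 0.0
      vertex 7.1 27.3 0.0
      vertex 7.1 27.3 18.0
    endloop
  endfacet
  facet normal 1.0000 0.0000 0.0000
    outer loop
      vertex 7.1 8.8 0.0
      vertex 7.1 27.3 18.0
      vertex 7.1 8.8 18.0
    endloop
  endfacet
  facet normal 0.0000 1.0000 0.0000
    outer loop
      vertex 7.1 27.3 0.0
      vertex 0.0 27.3 0.0
      vertex 0.0 27.3 18.0
    endloop
  endfacet
  facet normal 0.0000 1.0000 0.0000
    outer loop
      vertex 7.1 27.3 0.0
      vertex 0.0 27.3 18.0
      vertex 7.1 27.3 18.0
    endloop
  endfacet
  facet normal -1.0000 0.0000 0.0000
    outer loop
      vertex 0.0 27.3 0.0
      vertex 0.0 0.0 0.0
      vertex 0.0 0.0 18.0
    endloop
  endfacet
  facet normal -1.0000 0.0000 0.0000
    outer loop
      vertex 0.0 27.3 0.0
      vertex 0.0 0.0 18.0
      vertex 0.0 27.3 18.0
    endloop
  endfacet
endsolid part

The G0 Z moves step by Δz≈3.0 mm. Every layer's G1 loop is the same polygon, so the solid is a straight extrusion of it from z=0 to z≈18. Closing with flat bottom and top caps and triangulating gives 20 facets — an L-shaped prism: outer 19.8 × 27.3 mm, arm thicknesses ≈ 8.8 mm (horizontal) and 7.1 mm (vertical), extruded 18 mm in z.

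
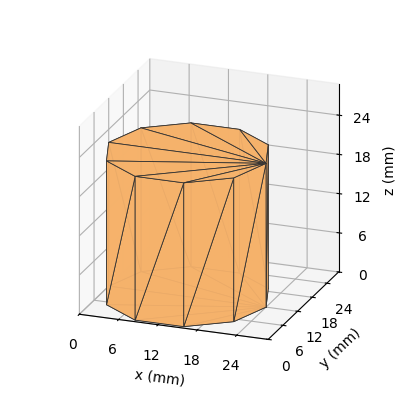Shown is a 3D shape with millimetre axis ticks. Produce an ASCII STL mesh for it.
Reading the render: the shape is a regular 10-sided prism (a cylinder approximated with 10 flat sides), circumscribed radius ≈ 12 mm, height ≈ 22 mm (dimensions read to the nearest mm from the axis ticks). For the STL, each face is triangulated and given an outward normal.

solid part
  facet normal 0.0000 0.0000 -1.0000
    outer loop
      vertex 15.708 23.413 0.000
      vertex 21.708 19.053 0.000
      vertex 24.000 12.000 0.000
    endloop
  endfacet
  facet normal 0.0000 0.0000 -1.0000
    outer loop
      vertex 8.292 23.413 0.000
      vertex 15.708 23.413 0.000
      vertex 24.000 12.000 0.000
    endloop
  endfacet
  facet normal 0.0000 0.0000 -1.0000
    outer loop
      vertex 2.292 19.053 0.000
      vertex 8.292 23.413 0.000
      vertex 24.000 12.000 0.000
    endloop
  endfacet
  facet normal 0.0000 0.0000 -1.0000
    outer loop
      vertex 0.000 12.000 0.000
      vertex 2.292 19.053 0.000
      vertex 24.000 12.000 0.000
    endloop
  endfacet
  facet normal 0.0000 0.0000 -1.0000
    outer loop
      vertex 2.292 4.947 0.000
      vertex 0.000 12.000 0.000
      vertex 24.000 12.000 0.000
    endloop
  endfacet
  facet normal 0.0000 0.0000 -1.0000
    outer loop
      vertex 8.292 0.587 0.000
      vertex 2.292 4.947 0.000
      vertex 24.000 12.000 0.000
    endloop
  endfacet
  facet normal 0.0000 0.0000 -1.0000
    outer loop
      vertex 15.708 0.587 0.000
      vertex 8.292 0.587 0.000
      vertex 24.000 12.000 0.000
    endloop
  endfacet
  facet normal 0.0000 0.0000 -1.0000
    outer loop
      vertex 21.708 4.947 0.000
      vertex 15.708 0.587 0.000
      vertex 24.000 12.000 0.000
    endloop
  endfacet
  facet normal 0.0000 0.0000 1.0000
    outer loop
      vertex 24.000 12.000 22.000
      vertex 21.708 19.053 22.000
      vertex 15.708 23.413 22.000
    endloop
  endfacet
  facet normal 0.0000 0.0000 1.0000
    outer loop
      vertex 24.000 12.000 22.000
      vertex 15.708 23.413 22.000
      vertex 8.292 23.413 22.000
    endloop
  endfacet
  facet normal 0.0000 0.0000 1.0000
    outer loop
      vertex 24.000 12.000 22.000
      vertex 8.292 23.413 22.000
      vertex 2.292 19.053 22.000
    endloop
  endfacet
  facet normal 0.0000 0.0000 1.0000
    outer loop
      vertex 24.000 12.000 22.000
      vertex 2.292 19.053 22.000
      vertex 0.000 12.000 22.000
    endloop
  endfacet
  facet normal 0.0000 0.0000 1.0000
    outer loop
      vertex 24.000 12.000 22.000
      vertex 0.000 12.000 22.000
      vertex 2.292 4.947 22.000
    endloop
  endfacet
  facet normal 0.0000 0.0000 1.0000
    outer loop
      vertex 24.000 12.000 22.000
      vertex 2.292 4.947 22.000
      vertex 8.292 0.587 22.000
    endloop
  endfacet
  facet normal 0.0000 0.0000 1.0000
    outer loop
      vertex 24.000 12.000 22.000
      vertex 8.292 0.587 22.000
      vertex 15.708 0.587 22.000
    endloop
  endfacet
  facet normal 0.0000 0.0000 1.0000
    outer loop
      vertex 24.000 12.000 22.000
      vertex 15.708 0.587 22.000
      vertex 21.708 4.947 22.000
    endloop
  endfacet
  facet normal 0.9510 0.3091 0.0000
    outer loop
      vertex 24.000 12.000 0.000
      vertex 21.708 19.053 0.000
      vertex 21.708 19.053 22.000
    endloop
  endfacet
  facet normal 0.9510 0.3091 0.0000
    outer loop
      vertex 24.000 12.000 0.000
      vertex 21.708 19.053 22.000
      vertex 24.000 12.000 22.000
    endloop
  endfacet
  facet normal 0.5879 0.8090 0.0000
    outer loop
      vertex 21.708 19.053 0.000
      vertex 15.708 23.413 0.000
      vertex 15.708 23.413 22.000
    endloop
  endfacet
  facet normal 0.5879 0.8090 0.0000
    outer loop
      vertex 21.708 19.053 0.000
      vertex 15.708 23.413 22.000
      vertex 21.708 19.053 22.000
    endloop
  endfacet
  facet normal 0.0000 1.0000 0.0000
    outer loop
      vertex 15.708 23.413 0.000
      vertex 8.292 23.413 0.000
      vertex 8.292 23.413 22.000
    endloop
  endfacet
  facet normal 0.0000 1.0000 0.0000
    outer loop
      vertex 15.708 23.413 0.000
      vertex 8.292 23.413 22.000
      vertex 15.708 23.413 22.000
    endloop
  endfacet
  facet normal -0.5879 0.8090 0.0000
    outer loop
      vertex 8.292 23.413 0.000
      vertex 2.292 19.053 0.000
      vertex 2.292 19.053 22.000
    endloop
  endfacet
  facet normal -0.5879 0.8090 0.0000
    outer loop
      vertex 8.292 23.413 0.000
      vertex 2.292 19.053 22.000
      vertex 8.292 23.413 22.000
    endloop
  endfacet
  facet normal -0.9510 0.3091 0.0000
    outer loop
      vertex 2.292 19.053 0.000
      vertex 0.000 12.000 0.000
      vertex 0.000 12.000 22.000
    endloop
  endfacet
  facet normal -0.9510 0.3091 0.0000
    outer loop
      vertex 2.292 19.053 0.000
      vertex 0.000 12.000 22.000
      vertex 2.292 19.053 22.000
    endloop
  endfacet
  facet normal -0.9510 -0.3091 0.0000
    outer loop
      vertex 0.000 12.000 0.000
      vertex 2.292 4.947 0.000
      vertex 2.292 4.947 22.000
    endloop
  endfacet
  facet normal -0.9510 -0.3091 0.0000
    outer loop
      vertex 0.000 12.000 0.000
      vertex 2.292 4.947 22.000
      vertex 0.000 12.000 22.000
    endloop
  endfacet
  facet normal -0.5879 -0.8090 0.0000
    outer loop
      vertex 2.292 4.947 0.000
      vertex 8.292 0.587 0.000
      vertex 8.292 0.587 22.000
    endloop
  endfacet
  facet normal -0.5879 -0.8090 0.0000
    outer loop
      vertex 2.292 4.947 0.000
      vertex 8.292 0.587 22.000
      vertex 2.292 4.947 22.000
    endloop
  endfacet
  facet normal 0.0000 -1.0000 0.0000
    outer loop
      vertex 8.292 0.587 0.000
      vertex 15.708 0.587 0.000
      vertex 15.708 0.587 22.000
    endloop
  endfacet
  facet normal 0.0000 -1.0000 0.0000
    outer loop
      vertex 8.292 0.587 0.000
      vertex 15.708 0.587 22.000
      vertex 8.292 0.587 22.000
    endloop
  endfacet
  facet normal 0.5879 -0.8090 0.0000
    outer loop
      vertex 15.708 0.587 0.000
      vertex 21.708 4.947 0.000
      vertex 21.708 4.947 22.000
    endloop
  endfacet
  facet normal 0.5879 -0.8090 0.0000
    outer loop
      vertex 15.708 0.587 0.000
      vertex 21.708 4.947 22.000
      vertex 15.708 0.587 22.000
    endloop
  endfacet
  facet normal 0.9510 -0.3091 0.0000
    outer loop
      vertex 21.708 4.947 0.000
      vertex 24.000 12.000 0.000
      vertex 24.000 12.000 22.000
    endloop
  endfacet
  facet normal 0.9510 -0.3091 0.0000
    outer loop
      vertex 21.708 4.947 0.000
      vertex 24.000 12.000 22.000
      vertex 21.708 4.947 22.000
    endloop
  endfacet
endsolid part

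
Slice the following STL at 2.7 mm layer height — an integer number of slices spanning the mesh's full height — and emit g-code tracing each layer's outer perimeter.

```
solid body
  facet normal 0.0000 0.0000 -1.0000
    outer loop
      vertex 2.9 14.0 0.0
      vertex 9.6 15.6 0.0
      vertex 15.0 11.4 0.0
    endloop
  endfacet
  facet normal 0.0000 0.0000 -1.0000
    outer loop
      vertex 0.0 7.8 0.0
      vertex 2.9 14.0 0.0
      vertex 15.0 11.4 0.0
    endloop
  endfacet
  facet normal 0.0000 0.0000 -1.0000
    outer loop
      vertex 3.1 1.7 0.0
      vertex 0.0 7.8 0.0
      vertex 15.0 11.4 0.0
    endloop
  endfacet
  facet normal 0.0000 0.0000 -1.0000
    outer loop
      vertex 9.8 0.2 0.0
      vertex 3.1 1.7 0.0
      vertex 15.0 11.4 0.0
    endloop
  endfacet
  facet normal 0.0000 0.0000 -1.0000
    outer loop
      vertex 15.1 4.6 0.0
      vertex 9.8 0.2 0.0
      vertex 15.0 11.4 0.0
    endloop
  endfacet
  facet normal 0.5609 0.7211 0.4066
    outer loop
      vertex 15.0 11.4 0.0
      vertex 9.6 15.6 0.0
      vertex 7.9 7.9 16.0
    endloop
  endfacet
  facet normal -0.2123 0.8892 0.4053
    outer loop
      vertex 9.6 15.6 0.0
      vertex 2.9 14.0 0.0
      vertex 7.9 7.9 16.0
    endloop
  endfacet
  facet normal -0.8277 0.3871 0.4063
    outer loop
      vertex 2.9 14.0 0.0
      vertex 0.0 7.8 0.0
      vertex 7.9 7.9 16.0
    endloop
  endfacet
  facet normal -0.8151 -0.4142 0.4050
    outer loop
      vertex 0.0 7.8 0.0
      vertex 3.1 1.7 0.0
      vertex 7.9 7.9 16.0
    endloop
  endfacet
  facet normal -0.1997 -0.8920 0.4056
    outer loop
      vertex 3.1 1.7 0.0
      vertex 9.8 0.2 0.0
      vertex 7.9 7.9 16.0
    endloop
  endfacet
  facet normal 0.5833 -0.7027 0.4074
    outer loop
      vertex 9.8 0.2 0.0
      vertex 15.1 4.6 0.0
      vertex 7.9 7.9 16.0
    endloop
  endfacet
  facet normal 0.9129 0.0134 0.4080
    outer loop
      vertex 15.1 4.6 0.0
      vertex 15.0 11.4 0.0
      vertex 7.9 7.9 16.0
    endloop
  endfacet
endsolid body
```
; perimeter-only toolpath
G21 ; units = mm
G90 ; absolute positioning
G28 ; home
; layer 1
G0 Z2.7
G0 X13.8 Y10.8
G1 X9.3 Y14.3
G1 X3.7 Y13.0
G1 X1.3 Y7.8
G1 X3.9 Y2.7
G1 X9.5 Y1.5
G1 X13.9 Y5.1
G1 X13.8 Y10.8
; layer 2
G0 Z5.3
G0 X12.6 Y10.2
G1 X9.0 Y13.0
G1 X4.6 Y12.0
G1 X2.6 Y7.8
G1 X4.7 Y3.8
G1 X9.2 Y2.8
G1 X12.7 Y5.7
G1 X12.6 Y10.2
; layer 3
G0 Z8.0
G0 X11.4 Y9.7
G1 X8.8 Y11.8
G1 X5.4 Y10.9
G1 X4.0 Y7.8
G1 X5.5 Y4.8
G1 X8.9 Y4.0
G1 X11.5 Y6.2
G1 X11.4 Y9.7
; layer 4
G0 Z10.7
G0 X10.3 Y9.1
G1 X8.5 Y10.5
G1 X6.2 Y9.9
G1 X5.3 Y7.9
G1 X6.3 Y5.8
G1 X8.5 Y5.3
G1 X10.3 Y6.8
G1 X10.3 Y9.1
; layer 5
G0 Z13.3
G0 X9.1 Y8.5
G1 X8.2 Y9.2
G1 X7.1 Y8.9
G1 X6.6 Y7.9
G1 X7.1 Y6.9
G1 X8.2 Y6.6
G1 X9.1 Y7.3
G1 X9.1 Y8.5
M2 ; end

The solid is a regular 7-sided pyramid, base circumscribed radius ≈ 7.9 mm, apex at z ≈ 16 mm. Slicing at Δz = 2.7 mm — 6 equal slices spanning the solid's height, so layer i sits at z = i·h/6 — gives 5 non-empty perimeters. Each is a 7-segment closed polygon; G0 lifts to the layer z and rapids to the start vertex, then G1 traces the edges. The cross-section shrinks linearly with z (the slice at the apex is degenerate and omitted).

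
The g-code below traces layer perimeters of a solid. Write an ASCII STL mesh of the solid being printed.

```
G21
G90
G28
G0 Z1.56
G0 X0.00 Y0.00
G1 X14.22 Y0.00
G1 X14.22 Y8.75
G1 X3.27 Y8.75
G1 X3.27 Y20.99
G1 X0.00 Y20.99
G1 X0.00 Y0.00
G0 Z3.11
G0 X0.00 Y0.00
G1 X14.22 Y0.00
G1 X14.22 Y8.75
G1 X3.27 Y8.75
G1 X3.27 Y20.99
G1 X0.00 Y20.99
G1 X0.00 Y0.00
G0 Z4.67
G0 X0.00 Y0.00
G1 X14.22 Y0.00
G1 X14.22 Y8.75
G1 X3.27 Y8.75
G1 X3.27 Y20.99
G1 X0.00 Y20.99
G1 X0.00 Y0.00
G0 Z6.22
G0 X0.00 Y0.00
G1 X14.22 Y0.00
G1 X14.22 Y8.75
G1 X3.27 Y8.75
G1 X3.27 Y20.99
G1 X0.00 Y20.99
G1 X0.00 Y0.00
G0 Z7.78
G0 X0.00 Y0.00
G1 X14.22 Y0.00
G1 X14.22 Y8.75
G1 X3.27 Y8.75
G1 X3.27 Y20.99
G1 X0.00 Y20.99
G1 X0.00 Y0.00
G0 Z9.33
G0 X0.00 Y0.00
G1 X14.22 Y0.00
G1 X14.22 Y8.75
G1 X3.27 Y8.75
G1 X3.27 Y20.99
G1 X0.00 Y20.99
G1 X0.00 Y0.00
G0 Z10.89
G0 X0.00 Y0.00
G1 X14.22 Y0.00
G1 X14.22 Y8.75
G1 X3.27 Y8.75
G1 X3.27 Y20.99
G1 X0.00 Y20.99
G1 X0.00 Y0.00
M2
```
solid part
  facet normal 0.0000 0.0000 -1.0000
    outer loop
      vertex 14.22 8.75 0.00
      vertex 14.22 0.00 0.00
      vertex 0.00 0.00 0.00
    endloop
  endfacet
  facet normal 0.0000 0.0000 -1.0000
    outer loop
      vertex 3.27 8.75 0.00
      vertex 14.22 8.75 0.00
      vertex 0.00 0.00 0.00
    endloop
  endfacet
  facet normal 0.0000 0.0000 -1.0000
    outer loop
      vertex 3.27 20.99 0.00
      vertex 3.27 8.75 0.00
      vertex 0.00 0.00 0.00
    endloop
  endfacet
  facet normal 0.0000 0.0000 -1.0000
    outer loop
      vertex 0.00 20.99 0.00
      vertex 3.27 20.99 0.00
      vertex 0.00 0.00 0.00
    endloop
  endfacet
  facet normal 0.0000 0.0000 1.0000
    outer loop
      vertex 0.00 0.00 10.89
      vertex 14.22 0.00 10.89
      vertex 14.22 8.75 10.89
    endloop
  endfacet
  facet normal 0.0000 0.0000 1.0000
    outer loop
      vertex 0.00 0.00 10.89
      vertex 14.22 8.75 10.89
      vertex 3.27 8.75 10.89
    endloop
  endfacet
  facet normal 0.0000 0.0000 1.0000
    outer loop
      vertex 0.00 0.00 10.89
      vertex 3.27 8.75 10.89
      vertex 3.27 20.99 10.89
    endloop
  endfacet
  facet normal 0.0000 0.0000 1.0000
    outer loop
      vertex 0.00 0.00 10.89
      vertex 3.27 20.99 10.89
      vertex 0.00 20.99 10.89
    endloop
  endfacet
  facet normal 0.0000 -1.0000 0.0000
    outer loop
      vertex 0.00 0.00 0.00
      vertex 14.22 0.00 0.00
      vertex 14.22 0.00 10.89
    endloop
  endfacet
  facet normal 0.0000 -1.0000 0.0000
    outer loop
      vertex 0.00 0.00 0.00
      vertex 14.22 0.00 10.89
      vertex 0.00 0.00 10.89
    endloop
  endfacet
  facet normal 1.0000 0.0000 0.0000
    outer loop
      vertex 14.22 0.00 0.00
      vertex 14.22 8.75 0.00
      vertex 14.22 8.75 10.89
    endloop
  endfacet
  facet normal 1.0000 0.0000 0.0000
    outer loop
      vertex 14.22 0.00 0.00
      vertex 14.22 8.75 10.89
      vertex 14.22 0.00 10.89
    endloop
  endfacet
  facet normal 0.0000 1.0000 0.0000
    outer loop
      vertex 14.22 8.75 0.00
      vertex 3.27 8.75 0.00
      vertex 3.27 8.75 10.89
    endloop
  endfacet
  facet normal 0.0000 1.0000 0.0000
    outer loop
      vertex 14.22 8.75 0.00
      vertex 3.27 8.75 10.89
      vertex 14.22 8.75 10.89
    endloop
  endfacet
  facet normal 1.0000 0.0000 0.0000
    outer loop
      vertex 3.27 8.75 0.00
      vertex 3.27 20.99 0.00
      vertex 3.27 20.99 10.89
    endloop
  endfacet
  facet normal 1.0000 0.0000 0.0000
    outer loop
      vertex 3.27 8.75 0.00
      vertex 3.27 20.99 10.89
      vertex 3.27 8.75 10.89
    endloop
  endfacet
  facet normal 0.0000 1.0000 0.0000
    outer loop
      vertex 3.27 20.99 0.00
      vertex 0.00 20.99 0.00
      vertex 0.00 20.99 10.89
    endloop
  endfacet
  facet normal 0.0000 1.0000 0.0000
    outer loop
      vertex 3.27 20.99 0.00
      vertex 0.00 20.99 10.89
      vertex 3.27 20.99 10.89
    endloop
  endfacet
  facet normal -1.0000 0.0000 0.0000
    outer loop
      vertex 0.00 20.99 0.00
      vertex 0.00 0.00 0.00
      vertex 0.00 0.00 10.89
    endloop
  endfacet
  facet normal -1.0000 0.0000 0.0000
    outer loop
      vertex 0.00 20.99 0.00
      vertex 0.00 0.00 10.89
      vertex 0.00 20.99 10.89
    endloop
  endfacet
endsolid part

The G0 Z moves step by Δz≈1.56 mm. Every layer's G1 loop is the same polygon, so the solid is a straight extrusion of it from z=0 to z≈10.9. Closing with flat bottom and top caps and triangulating gives 20 facets — an L-shaped prism: outer 14.2 × 21 mm, arm thicknesses ≈ 8.75 mm (horizontal) and 3.27 mm (vertical), extruded 10.9 mm in z.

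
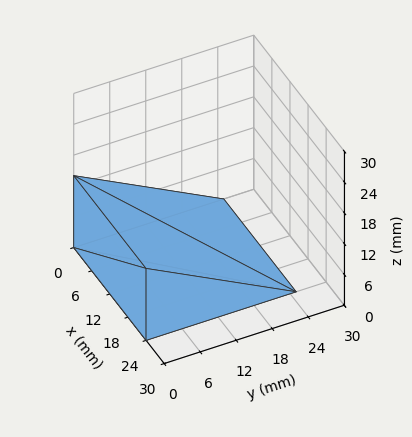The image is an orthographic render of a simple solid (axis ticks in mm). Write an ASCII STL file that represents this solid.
Reading the render: the shape is a wedge (ramp): 24 × 25 mm base, rising to 14 mm along the y=0 edge and sloping linearly to z=0 at y=25 (dimensions read to the nearest mm from the axis ticks). For the STL, each face is triangulated and given an outward normal.

solid part
  facet normal 0.0000 0.0000 -1.0000
    outer loop
      vertex 24.00 25.00 0.00
      vertex 24.00 0.00 0.00
      vertex 0.00 0.00 0.00
    endloop
  endfacet
  facet normal 0.0000 0.0000 -1.0000
    outer loop
      vertex 0.00 25.00 0.00
      vertex 24.00 25.00 0.00
      vertex 0.00 0.00 0.00
    endloop
  endfacet
  facet normal 0.0000 -1.0000 0.0000
    outer loop
      vertex 0.00 0.00 0.00
      vertex 24.00 0.00 0.00
      vertex 24.00 0.00 14.00
    endloop
  endfacet
  facet normal 0.0000 -1.0000 0.0000
    outer loop
      vertex 0.00 0.00 0.00
      vertex 24.00 0.00 14.00
      vertex 0.00 0.00 14.00
    endloop
  endfacet
  facet normal 0.0000 0.4886 0.8725
    outer loop
      vertex 0.00 0.00 14.00
      vertex 24.00 0.00 14.00
      vertex 24.00 25.00 0.00
    endloop
  endfacet
  facet normal 0.0000 0.4886 0.8725
    outer loop
      vertex 0.00 0.00 14.00
      vertex 24.00 25.00 0.00
      vertex 0.00 25.00 0.00
    endloop
  endfacet
  facet normal -1.0000 0.0000 0.0000
    outer loop
      vertex 0.00 0.00 14.00
      vertex 0.00 25.00 0.00
      vertex 0.00 0.00 0.00
    endloop
  endfacet
  facet normal 1.0000 0.0000 0.0000
    outer loop
      vertex 24.00 0.00 0.00
      vertex 24.00 25.00 0.00
      vertex 24.00 0.00 14.00
    endloop
  endfacet
endsolid part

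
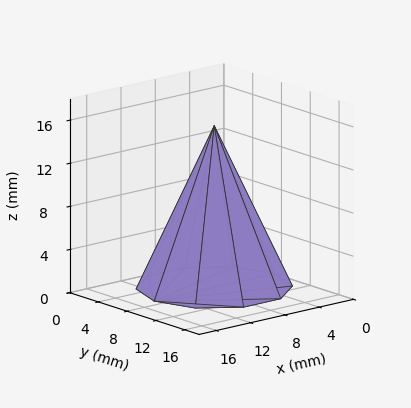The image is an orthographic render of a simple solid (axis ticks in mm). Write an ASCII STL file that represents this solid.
Reading the render: the shape is a regular 10-sided pyramid, base circumscribed radius ≈ 7 mm, apex at z ≈ 15 mm (dimensions read to the nearest mm from the axis ticks). For the STL, each face is triangulated and given an outward normal.

solid part
  facet normal 0.0000 0.0000 -1.0000
    outer loop
      vertex 9.163 13.657 0.000
      vertex 12.663 11.114 0.000
      vertex 14.000 7.000 0.000
    endloop
  endfacet
  facet normal 0.0000 0.0000 -1.0000
    outer loop
      vertex 4.837 13.657 0.000
      vertex 9.163 13.657 0.000
      vertex 14.000 7.000 0.000
    endloop
  endfacet
  facet normal 0.0000 0.0000 -1.0000
    outer loop
      vertex 1.337 11.114 0.000
      vertex 4.837 13.657 0.000
      vertex 14.000 7.000 0.000
    endloop
  endfacet
  facet normal 0.0000 0.0000 -1.0000
    outer loop
      vertex 0.000 7.000 0.000
      vertex 1.337 11.114 0.000
      vertex 14.000 7.000 0.000
    endloop
  endfacet
  facet normal 0.0000 0.0000 -1.0000
    outer loop
      vertex 1.337 2.886 0.000
      vertex 0.000 7.000 0.000
      vertex 14.000 7.000 0.000
    endloop
  endfacet
  facet normal 0.0000 0.0000 -1.0000
    outer loop
      vertex 4.837 0.343 0.000
      vertex 1.337 2.886 0.000
      vertex 14.000 7.000 0.000
    endloop
  endfacet
  facet normal 0.0000 0.0000 -1.0000
    outer loop
      vertex 9.163 0.343 0.000
      vertex 4.837 0.343 0.000
      vertex 14.000 7.000 0.000
    endloop
  endfacet
  facet normal 0.0000 0.0000 -1.0000
    outer loop
      vertex 12.663 2.886 0.000
      vertex 9.163 0.343 0.000
      vertex 14.000 7.000 0.000
    endloop
  endfacet
  facet normal 0.8693 0.2825 0.4057
    outer loop
      vertex 14.000 7.000 0.000
      vertex 12.663 11.114 0.000
      vertex 7.000 7.000 15.000
    endloop
  endfacet
  facet normal 0.5373 0.7395 0.4056
    outer loop
      vertex 12.663 11.114 0.000
      vertex 9.163 13.657 0.000
      vertex 7.000 7.000 15.000
    endloop
  endfacet
  facet normal 0.0000 0.9140 0.4056
    outer loop
      vertex 9.163 13.657 0.000
      vertex 4.837 13.657 0.000
      vertex 7.000 7.000 15.000
    endloop
  endfacet
  facet normal -0.5373 0.7395 0.4056
    outer loop
      vertex 4.837 13.657 0.000
      vertex 1.337 11.114 0.000
      vertex 7.000 7.000 15.000
    endloop
  endfacet
  facet normal -0.8693 0.2825 0.4057
    outer loop
      vertex 1.337 11.114 0.000
      vertex 0.000 7.000 0.000
      vertex 7.000 7.000 15.000
    endloop
  endfacet
  facet normal -0.8693 -0.2825 0.4057
    outer loop
      vertex 0.000 7.000 0.000
      vertex 1.337 2.886 0.000
      vertex 7.000 7.000 15.000
    endloop
  endfacet
  facet normal -0.5373 -0.7395 0.4056
    outer loop
      vertex 1.337 2.886 0.000
      vertex 4.837 0.343 0.000
      vertex 7.000 7.000 15.000
    endloop
  endfacet
  facet normal 0.0000 -0.9140 0.4056
    outer loop
      vertex 4.837 0.343 0.000
      vertex 9.163 0.343 0.000
      vertex 7.000 7.000 15.000
    endloop
  endfacet
  facet normal 0.5373 -0.7395 0.4056
    outer loop
      vertex 9.163 0.343 0.000
      vertex 12.663 2.886 0.000
      vertex 7.000 7.000 15.000
    endloop
  endfacet
  facet normal 0.8693 -0.2825 0.4057
    outer loop
      vertex 12.663 2.886 0.000
      vertex 14.000 7.000 0.000
      vertex 7.000 7.000 15.000
    endloop
  endfacet
endsolid part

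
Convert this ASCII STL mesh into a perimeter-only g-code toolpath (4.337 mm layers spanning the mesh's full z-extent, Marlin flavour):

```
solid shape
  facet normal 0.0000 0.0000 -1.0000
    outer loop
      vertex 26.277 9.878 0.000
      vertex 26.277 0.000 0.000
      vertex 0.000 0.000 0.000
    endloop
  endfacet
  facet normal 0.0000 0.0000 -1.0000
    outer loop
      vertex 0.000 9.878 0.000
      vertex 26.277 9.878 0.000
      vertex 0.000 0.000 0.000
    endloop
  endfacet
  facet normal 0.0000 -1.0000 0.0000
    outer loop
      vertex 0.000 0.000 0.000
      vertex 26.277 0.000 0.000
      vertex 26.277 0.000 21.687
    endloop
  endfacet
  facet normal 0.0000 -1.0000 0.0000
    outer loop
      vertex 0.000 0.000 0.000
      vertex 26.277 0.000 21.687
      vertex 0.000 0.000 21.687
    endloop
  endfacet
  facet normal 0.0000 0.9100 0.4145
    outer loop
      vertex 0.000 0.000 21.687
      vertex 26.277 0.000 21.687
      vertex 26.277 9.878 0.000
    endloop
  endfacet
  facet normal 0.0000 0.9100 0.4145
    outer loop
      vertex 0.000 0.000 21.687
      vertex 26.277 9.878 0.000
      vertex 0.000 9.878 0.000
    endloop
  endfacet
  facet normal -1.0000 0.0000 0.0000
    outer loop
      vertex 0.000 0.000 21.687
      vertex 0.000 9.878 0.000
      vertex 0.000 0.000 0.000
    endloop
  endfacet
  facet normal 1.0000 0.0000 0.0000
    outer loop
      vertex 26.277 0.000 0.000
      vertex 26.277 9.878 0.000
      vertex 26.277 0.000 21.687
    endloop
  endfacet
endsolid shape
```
; perimeter-only toolpath
G21 ; units = mm
G90 ; absolute positioning
G28 ; home
; layer 1
G0 Z4.337
G0 X0.000 Y0.000
G1 X26.277 Y0.000
G1 X26.277 Y7.902
G1 X0.000 Y7.902
G1 X0.000 Y0.000
; layer 2
G0 Z8.675
G0 X0.000 Y0.000
G1 X26.277 Y0.000
G1 X26.277 Y5.927
G1 X0.000 Y5.927
G1 X0.000 Y0.000
; layer 3
G0 Z13.012
G0 X0.000 Y0.000
G1 X26.277 Y0.000
G1 X26.277 Y3.951
G1 X0.000 Y3.951
G1 X0.000 Y0.000
; layer 4
G0 Z17.350
G0 X0.000 Y0.000
G1 X26.277 Y0.000
G1 X26.277 Y1.976
G1 X0.000 Y1.976
G1 X0.000 Y0.000
M2 ; end

The solid is a wedge (ramp): 26.3 × 9.88 mm base, rising to 21.7 mm along the y=0 edge and sloping linearly to z=0 at y=9.88. Slicing at Δz = 4.337 mm — 5 equal slices spanning the solid's height, so layer i sits at z = i·h/5 — gives 4 non-empty perimeters. Each is a 4-segment closed polygon; G0 lifts to the layer z and rapids to the start vertex, then G1 traces the edges. The cross-section shrinks linearly with z (the slice at the apex is degenerate and omitted).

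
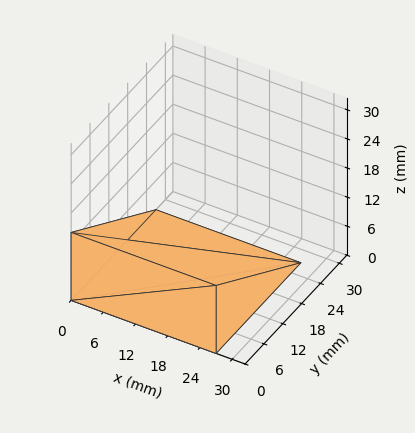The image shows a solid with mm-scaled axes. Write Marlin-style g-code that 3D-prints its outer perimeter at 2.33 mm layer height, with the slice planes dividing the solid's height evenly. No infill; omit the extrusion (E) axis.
Reading the render: the shape is a wedge (ramp): 27 × 27 mm base, rising to 14 mm along the y=0 edge and sloping linearly to z=0 at y=27 (dimensions read to the nearest mm from the axis ticks). For the g-code, the solid's height is divided into equal slices at the stated Δz and each level perimeter traced with G1 moves after a G0 lift.

; perimeter-only toolpath
G21 ; units = mm
G90 ; absolute positioning
G28 ; home
; layer 1
G0 Z2.33
G0 X0.00 Y0.00
G1 X27.00 Y0.00
G1 X27.00 Y22.50
G1 X0.00 Y22.50
G1 X0.00 Y0.00
; layer 2
G0 Z4.67
G0 X0.00 Y0.00
G1 X27.00 Y0.00
G1 X27.00 Y18.00
G1 X0.00 Y18.00
G1 X0.00 Y0.00
; layer 3
G0 Z7.00
G0 X0.00 Y0.00
G1 X27.00 Y0.00
G1 X27.00 Y13.50
G1 X0.00 Y13.50
G1 X0.00 Y0.00
; layer 4
G0 Z9.33
G0 X0.00 Y0.00
G1 X27.00 Y0.00
G1 X27.00 Y9.00
G1 X0.00 Y9.00
G1 X0.00 Y0.00
; layer 5
G0 Z11.67
G0 X0.00 Y0.00
G1 X27.00 Y0.00
G1 X27.00 Y4.50
G1 X0.00 Y4.50
G1 X0.00 Y0.00
M2 ; end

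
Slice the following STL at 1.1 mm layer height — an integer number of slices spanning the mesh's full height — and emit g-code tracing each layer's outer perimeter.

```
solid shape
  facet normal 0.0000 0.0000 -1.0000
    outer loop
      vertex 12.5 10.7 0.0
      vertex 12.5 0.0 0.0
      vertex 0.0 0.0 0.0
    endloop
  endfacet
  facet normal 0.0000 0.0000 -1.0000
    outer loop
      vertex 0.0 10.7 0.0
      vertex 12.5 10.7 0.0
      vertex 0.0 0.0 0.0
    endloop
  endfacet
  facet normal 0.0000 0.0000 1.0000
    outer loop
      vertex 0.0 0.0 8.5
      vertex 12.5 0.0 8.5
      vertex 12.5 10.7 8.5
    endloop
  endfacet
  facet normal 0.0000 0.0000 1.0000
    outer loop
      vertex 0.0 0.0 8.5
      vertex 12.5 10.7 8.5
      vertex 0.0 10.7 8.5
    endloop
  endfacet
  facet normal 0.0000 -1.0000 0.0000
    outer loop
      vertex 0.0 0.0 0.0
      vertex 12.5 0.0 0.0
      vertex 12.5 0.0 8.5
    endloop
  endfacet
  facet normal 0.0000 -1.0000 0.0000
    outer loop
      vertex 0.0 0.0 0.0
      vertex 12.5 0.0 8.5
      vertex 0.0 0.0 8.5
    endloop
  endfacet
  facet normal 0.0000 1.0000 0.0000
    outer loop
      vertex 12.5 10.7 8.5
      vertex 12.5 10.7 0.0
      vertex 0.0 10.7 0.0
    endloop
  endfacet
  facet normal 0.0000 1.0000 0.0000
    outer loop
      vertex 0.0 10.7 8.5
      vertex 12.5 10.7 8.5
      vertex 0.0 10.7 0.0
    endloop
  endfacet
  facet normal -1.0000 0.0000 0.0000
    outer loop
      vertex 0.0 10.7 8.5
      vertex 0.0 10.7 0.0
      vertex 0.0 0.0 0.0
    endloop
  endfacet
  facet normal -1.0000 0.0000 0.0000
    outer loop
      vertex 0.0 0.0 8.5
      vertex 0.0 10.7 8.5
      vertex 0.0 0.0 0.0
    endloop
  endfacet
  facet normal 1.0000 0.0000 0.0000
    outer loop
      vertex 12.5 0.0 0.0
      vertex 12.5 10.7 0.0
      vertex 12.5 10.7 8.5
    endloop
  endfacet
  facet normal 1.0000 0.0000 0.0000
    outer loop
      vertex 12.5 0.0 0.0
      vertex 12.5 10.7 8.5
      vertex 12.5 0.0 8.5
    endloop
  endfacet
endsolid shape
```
; perimeter-only toolpath
G21 ; units = mm
G90 ; absolute positioning
G28 ; home
; layer 1
G0 Z1.1
G0 X0.0 Y0.0
G1 X12.5 Y0.0
G1 X12.5 Y10.7
G1 X0.0 Y10.7
G1 X0.0 Y0.0
; layer 2
G0 Z2.1
G0 X0.0 Y0.0
G1 X12.5 Y0.0
G1 X12.5 Y10.7
G1 X0.0 Y10.7
G1 X0.0 Y0.0
; layer 3
G0 Z3.2
G0 X0.0 Y0.0
G1 X12.5 Y0.0
G1 X12.5 Y10.7
G1 X0.0 Y10.7
G1 X0.0 Y0.0
; layer 4
G0 Z4.2
G0 X0.0 Y0.0
G1 X12.5 Y0.0
G1 X12.5 Y10.7
G1 X0.0 Y10.7
G1 X0.0 Y0.0
; layer 5
G0 Z5.3
G0 X0.0 Y0.0
G1 X12.5 Y0.0
G1 X12.5 Y10.7
G1 X0.0 Y10.7
G1 X0.0 Y0.0
; layer 6
G0 Z6.4
G0 X0.0 Y0.0
G1 X12.5 Y0.0
G1 X12.5 Y10.7
G1 X0.0 Y10.7
G1 X0.0 Y0.0
; layer 7
G0 Z7.4
G0 X0.0 Y0.0
G1 X12.5 Y0.0
G1 X12.5 Y10.7
G1 X0.0 Y10.7
G1 X0.0 Y0.0
; layer 8
G0 Z8.5
G0 X0.0 Y0.0
G1 X12.5 Y0.0
G1 X12.5 Y10.7
G1 X0.0 Y10.7
G1 X0.0 Y0.0
M2 ; end

The solid is a rectangular box, roughly 12.5 × 10.7 mm footprint and 8.5 mm tall. Slicing at Δz = 1.1 mm — 8 equal slices spanning the solid's height, so layer i sits at z = i·h/8 — gives 8 non-empty perimeters. Each is a 4-segment closed polygon; G0 lifts to the layer z and rapids to the start vertex, then G1 traces the edges.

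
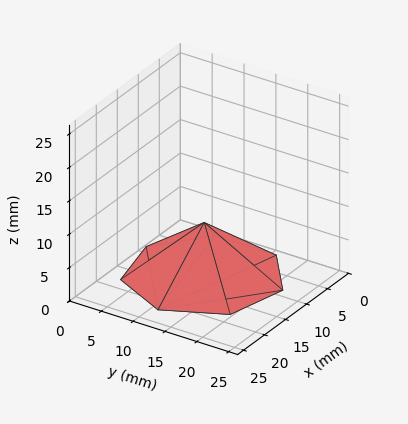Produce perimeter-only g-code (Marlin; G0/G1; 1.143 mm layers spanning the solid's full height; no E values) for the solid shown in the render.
Reading the render: the shape is a regular 7-sided pyramid, base circumscribed radius ≈ 11 mm, apex at z ≈ 8 mm (dimensions read to the nearest mm from the axis ticks). For the g-code, the solid's height is divided into equal slices at the stated Δz and each level perimeter traced with G1 moves after a G0 lift.

; perimeter-only toolpath
G21 ; units = mm
G90 ; absolute positioning
G28 ; home
; layer 1
G0 Z1.143
G0 X20.429 Y11.000
G1 X16.878 Y18.371
G1 X8.902 Y20.192
G1 X2.505 Y15.091
G1 X2.505 Y6.909
G1 X8.902 Y1.808
G1 X16.878 Y3.629
G1 X20.429 Y11.000
; layer 2
G0 Z2.286
G0 X18.857 Y11.000
G1 X15.899 Y17.143
G1 X9.251 Y18.660
G1 X3.921 Y14.409
G1 X3.921 Y7.591
G1 X9.251 Y3.340
G1 X15.899 Y4.857
G1 X18.857 Y11.000
; layer 3
G0 Z3.429
G0 X17.286 Y11.000
G1 X14.919 Y15.914
G1 X9.601 Y17.128
G1 X5.337 Y13.727
G1 X5.337 Y8.273
G1 X9.601 Y4.872
G1 X14.919 Y6.086
G1 X17.286 Y11.000
; layer 4
G0 Z4.571
G0 X15.714 Y11.000
G1 X13.939 Y14.686
G1 X9.951 Y15.596
G1 X6.752 Y13.046
G1 X6.752 Y8.954
G1 X9.951 Y6.404
G1 X13.939 Y7.314
G1 X15.714 Y11.000
; layer 5
G0 Z5.714
G0 X14.143 Y11.000
G1 X12.959 Y13.457
G1 X10.301 Y14.064
G1 X8.168 Y12.364
G1 X8.168 Y9.636
G1 X10.301 Y7.936
G1 X12.959 Y8.543
G1 X14.143 Y11.000
; layer 6
G0 Z6.857
G0 X12.571 Y11.000
G1 X11.980 Y12.229
G1 X10.650 Y12.532
G1 X9.584 Y11.682
G1 X9.584 Y10.318
G1 X10.650 Y9.468
G1 X11.980 Y9.771
G1 X12.571 Y11.000
M2 ; end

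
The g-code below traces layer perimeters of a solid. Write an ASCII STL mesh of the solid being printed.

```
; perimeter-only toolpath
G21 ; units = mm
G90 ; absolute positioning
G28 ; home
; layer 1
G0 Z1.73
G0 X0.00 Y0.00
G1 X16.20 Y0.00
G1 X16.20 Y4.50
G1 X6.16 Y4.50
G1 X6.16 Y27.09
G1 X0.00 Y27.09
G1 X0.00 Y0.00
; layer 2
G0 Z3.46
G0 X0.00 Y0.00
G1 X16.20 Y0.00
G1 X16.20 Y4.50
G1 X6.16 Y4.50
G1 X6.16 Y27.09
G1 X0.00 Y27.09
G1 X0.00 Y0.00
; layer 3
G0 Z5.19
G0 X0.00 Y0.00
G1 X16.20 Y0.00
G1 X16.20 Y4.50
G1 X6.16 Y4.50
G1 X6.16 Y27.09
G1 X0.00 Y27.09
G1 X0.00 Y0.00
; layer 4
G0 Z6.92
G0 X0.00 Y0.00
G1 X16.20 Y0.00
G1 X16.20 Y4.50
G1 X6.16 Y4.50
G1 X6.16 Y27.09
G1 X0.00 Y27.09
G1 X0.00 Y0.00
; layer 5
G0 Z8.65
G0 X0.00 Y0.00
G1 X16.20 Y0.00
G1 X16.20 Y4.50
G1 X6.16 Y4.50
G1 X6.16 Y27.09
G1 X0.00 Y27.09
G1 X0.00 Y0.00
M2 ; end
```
solid part
  facet normal 0.0000 0.0000 -1.0000
    outer loop
      vertex 16.20 4.50 0.00
      vertex 16.20 0.00 0.00
      vertex 0.00 0.00 0.00
    endloop
  endfacet
  facet normal 0.0000 0.0000 -1.0000
    outer loop
      vertex 6.16 4.50 0.00
      vertex 16.20 4.50 0.00
      vertex 0.00 0.00 0.00
    endloop
  endfacet
  facet normal 0.0000 0.0000 -1.0000
    outer loop
      vertex 6.16 27.09 0.00
      vertex 6.16 4.50 0.00
      vertex 0.00 0.00 0.00
    endloop
  endfacet
  facet normal 0.0000 0.0000 -1.0000
    outer loop
      vertex 0.00 27.09 0.00
      vertex 6.16 27.09 0.00
      vertex 0.00 0.00 0.00
    endloop
  endfacet
  facet normal 0.0000 0.0000 1.0000
    outer loop
      vertex 0.00 0.00 8.65
      vertex 16.20 0.00 8.65
      vertex 16.20 4.50 8.65
    endloop
  endfacet
  facet normal 0.0000 0.0000 1.0000
    outer loop
      vertex 0.00 0.00 8.65
      vertex 16.20 4.50 8.65
      vertex 6.16 4.50 8.65
    endloop
  endfacet
  facet normal 0.0000 0.0000 1.0000
    outer loop
      vertex 0.00 0.00 8.65
      vertex 6.16 4.50 8.65
      vertex 6.16 27.09 8.65
    endloop
  endfacet
  facet normal 0.0000 0.0000 1.0000
    outer loop
      vertex 0.00 0.00 8.65
      vertex 6.16 27.09 8.65
      vertex 0.00 27.09 8.65
    endloop
  endfacet
  facet normal 0.0000 -1.0000 0.0000
    outer loop
      vertex 0.00 0.00 0.00
      vertex 16.20 0.00 0.00
      vertex 16.20 0.00 8.65
    endloop
  endfacet
  facet normal 0.0000 -1.0000 0.0000
    outer loop
      vertex 0.00 0.00 0.00
      vertex 16.20 0.00 8.65
      vertex 0.00 0.00 8.65
    endloop
  endfacet
  facet normal 1.0000 0.0000 0.0000
    outer loop
      vertex 16.20 0.00 0.00
      vertex 16.20 4.50 0.00
      vertex 16.20 4.50 8.65
    endloop
  endfacet
  facet normal 1.0000 0.0000 0.0000
    outer loop
      vertex 16.20 0.00 0.00
      vertex 16.20 4.50 8.65
      vertex 16.20 0.00 8.65
    endloop
  endfacet
  facet normal 0.0000 1.0000 0.0000
    outer loop
      vertex 16.20 4.50 0.00
      vertex 6.16 4.50 0.00
      vertex 6.16 4.50 8.65
    endloop
  endfacet
  facet normal 0.0000 1.0000 0.0000
    outer loop
      vertex 16.20 4.50 0.00
      vertex 6.16 4.50 8.65
      vertex 16.20 4.50 8.65
    endloop
  endfacet
  facet normal 1.0000 0.0000 0.0000
    outer loop
      vertex 6.16 4.50 0.00
      vertex 6.16 27.09 0.00
      vertex 6.16 27.09 8.65
    endloop
  endfacet
  facet normal 1.0000 0.0000 0.0000
    outer loop
      vertex 6.16 4.50 0.00
      vertex 6.16 27.09 8.65
      vertex 6.16 4.50 8.65
    endloop
  endfacet
  facet normal 0.0000 1.0000 0.0000
    outer loop
      vertex 6.16 27.09 0.00
      vertex 0.00 27.09 0.00
      vertex 0.00 27.09 8.65
    endloop
  endfacet
  facet normal 0.0000 1.0000 0.0000
    outer loop
      vertex 6.16 27.09 0.00
      vertex 0.00 27.09 8.65
      vertex 6.16 27.09 8.65
    endloop
  endfacet
  facet normal -1.0000 0.0000 0.0000
    outer loop
      vertex 0.00 27.09 0.00
      vertex 0.00 0.00 0.00
      vertex 0.00 0.00 8.65
    endloop
  endfacet
  facet normal -1.0000 0.0000 0.0000
    outer loop
      vertex 0.00 27.09 0.00
      vertex 0.00 0.00 8.65
      vertex 0.00 27.09 8.65
    endloop
  endfacet
endsolid part

The G0 Z moves step by Δz≈1.73 mm. Every layer's G1 loop is the same polygon, so the solid is a straight extrusion of it from z=0 to z≈8.65. Closing with flat bottom and top caps and triangulating gives 20 facets — an L-shaped prism: outer 16.2 × 27.1 mm, arm thicknesses ≈ 4.5 mm (horizontal) and 6.16 mm (vertical), extruded 8.65 mm in z.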